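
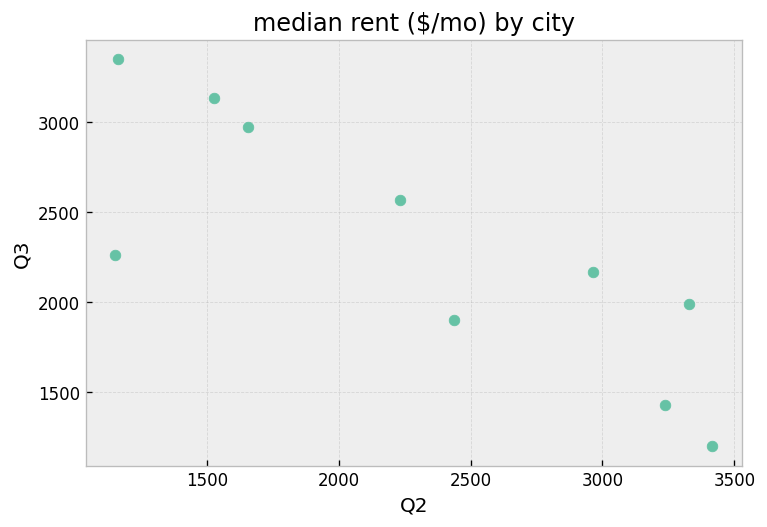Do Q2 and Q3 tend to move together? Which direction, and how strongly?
Points are negatively correlated; strong (|r| ≈ 0.8).

negative, strong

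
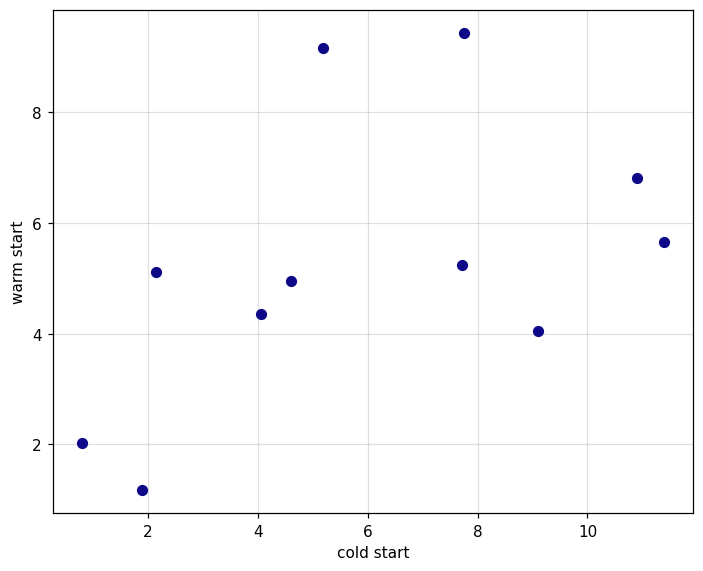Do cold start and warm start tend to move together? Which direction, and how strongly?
positive, moderate

Points are positively correlated; moderate (|r| ≈ 0.5).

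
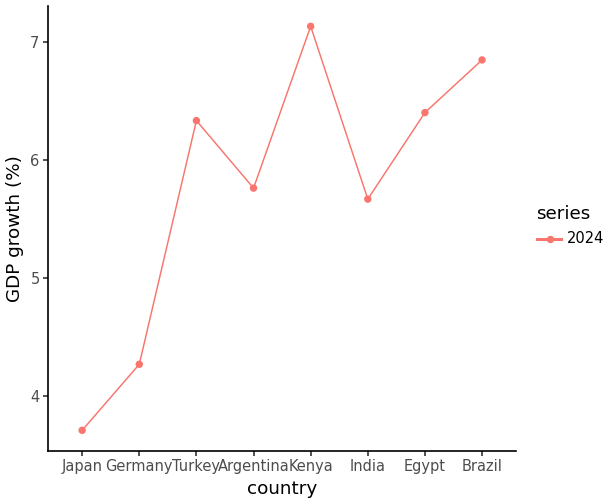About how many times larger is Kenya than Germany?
≈ 1.56×

Kenya ≈ 7.0, Germany ≈ 4.5; 7.0/4.5 ≈ 1.56.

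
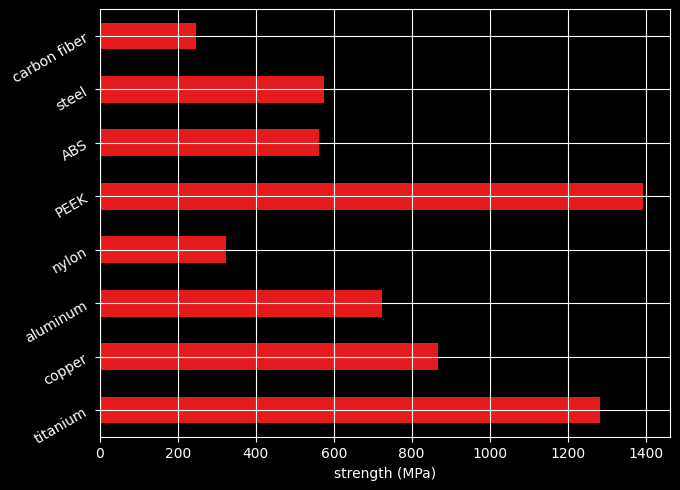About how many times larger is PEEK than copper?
PEEK ≈ 1400, copper ≈ 800; 1400/800 ≈ 1.75.

≈ 1.75×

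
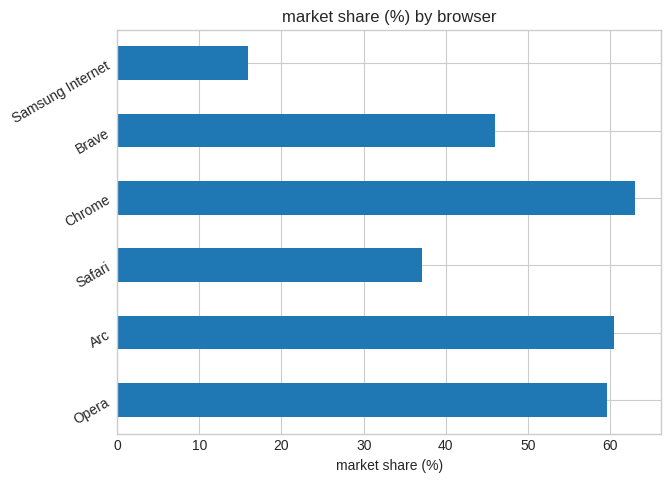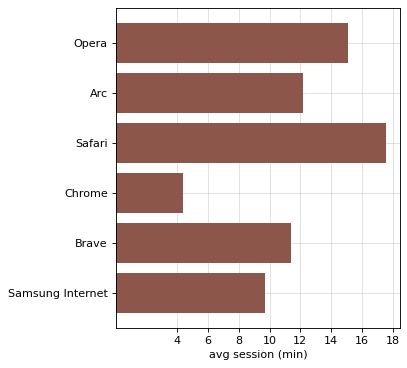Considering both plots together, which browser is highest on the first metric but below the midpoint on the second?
Chrome

Chart 2 median avg session (min) ≈ 12; below-median browsers: Chrome, Brave, Samsung Internet. Among those, Chrome has the highest market share (%) (≈ 60).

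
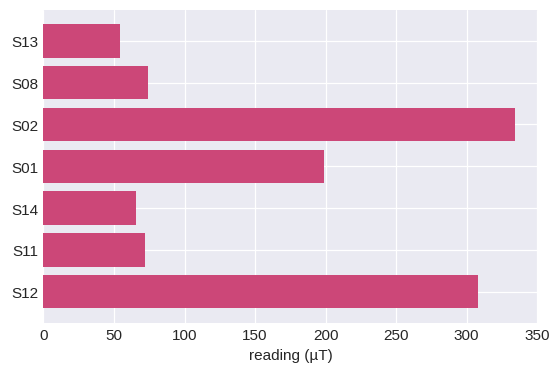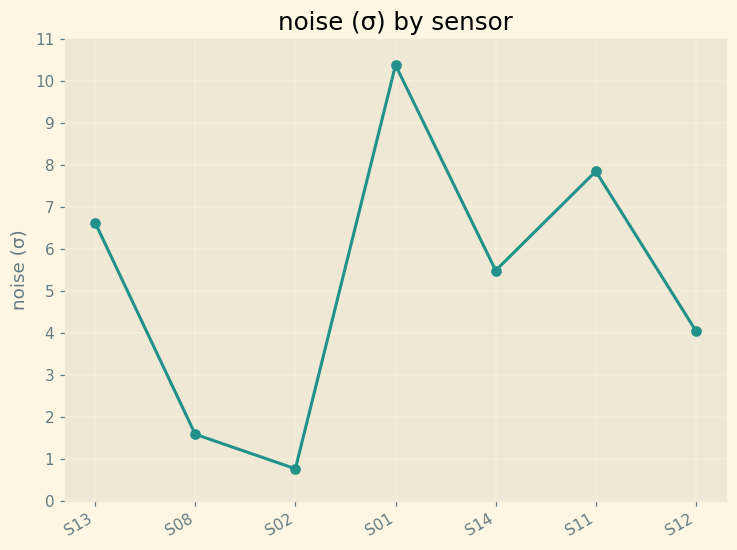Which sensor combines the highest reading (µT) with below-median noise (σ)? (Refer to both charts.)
Chart 2 median noise (σ) ≈ 5; below-median sensors: S08, S02, S12. Among those, S02 has the highest reading (µT) (≈ 350).

S02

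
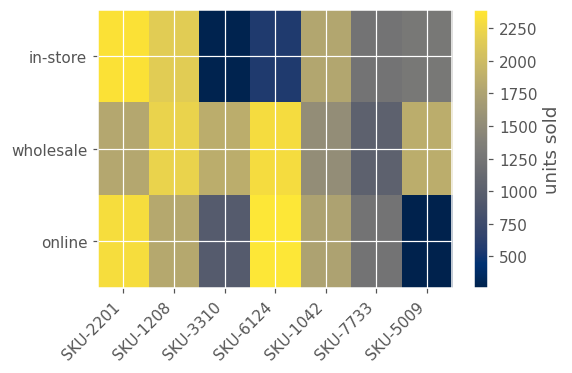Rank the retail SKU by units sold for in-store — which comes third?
SKU-1042

Top 4 for in-store: SKU-2201 ≈ 2400, SKU-1208 ≈ 2200, SKU-1042 ≈ 1800, SKU-5009 ≈ 1200.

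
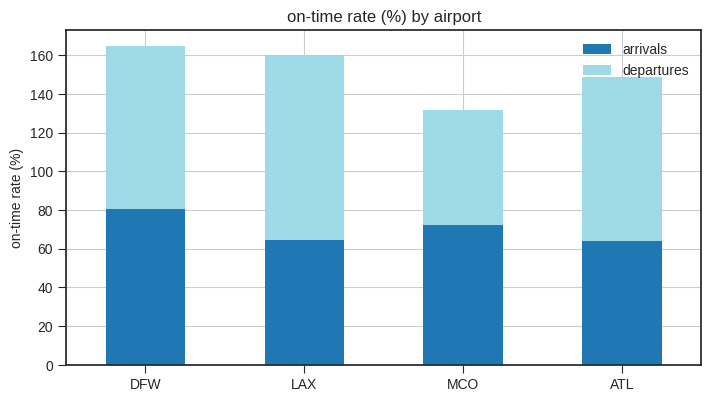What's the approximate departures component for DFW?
departures top ≈ 160, bottom ≈ 80; segment ≈ 80.

≈ 80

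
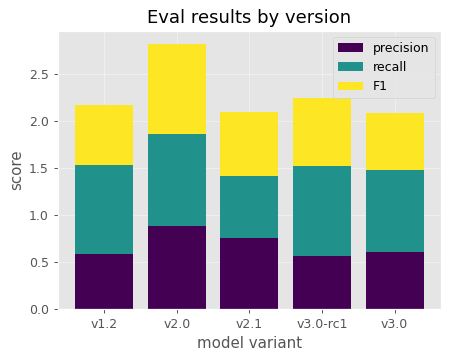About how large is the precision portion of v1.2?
precision top ≈ 0.5, bottom ≈ 0.0; segment ≈ 0.5.

≈ 0.5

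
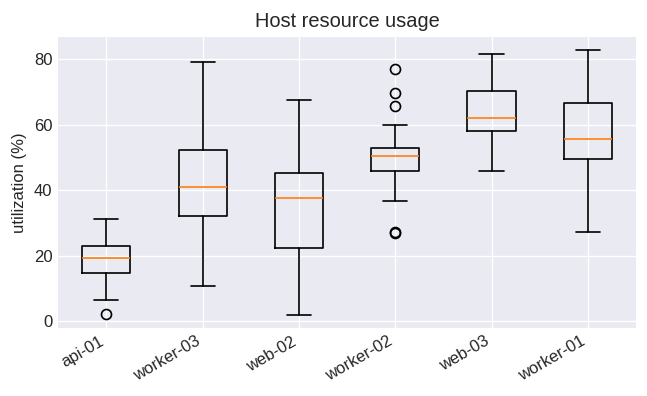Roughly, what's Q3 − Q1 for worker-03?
≈ 20

Q3 ≈ 50, Q1 ≈ 30; IQR ≈ 20.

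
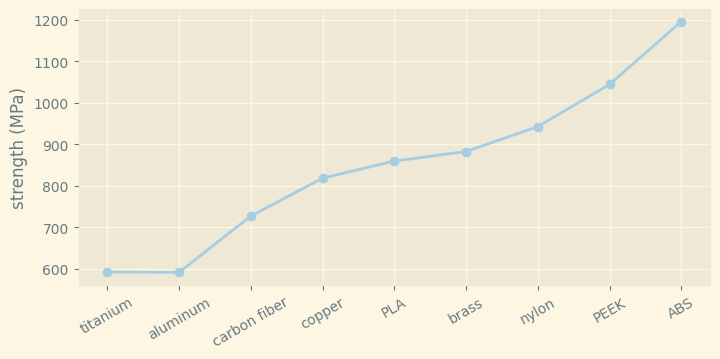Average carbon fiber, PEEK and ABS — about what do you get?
≈ 967

(700 + 1000 + 1200) / 3 ≈ 967.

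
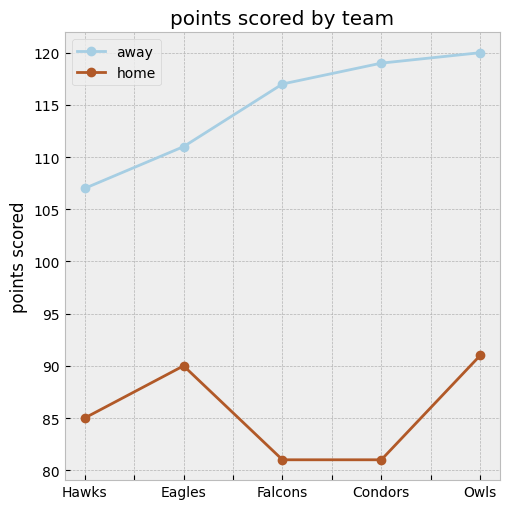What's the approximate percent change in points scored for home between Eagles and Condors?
Eagles ≈ 90, Condors ≈ 80; (80 − 90) / 90 ≈ -11.1%.

≈ -11.1%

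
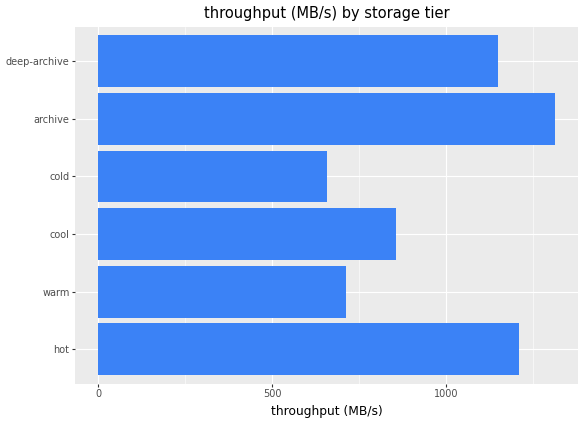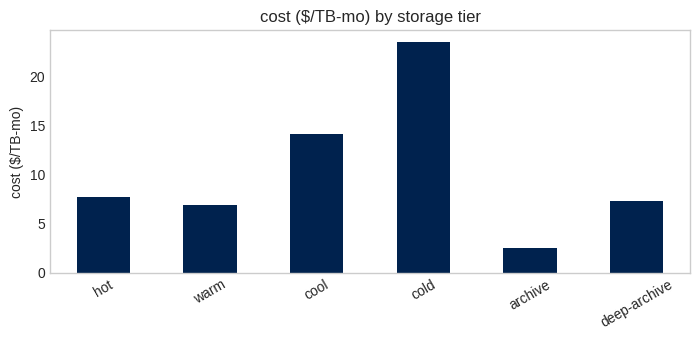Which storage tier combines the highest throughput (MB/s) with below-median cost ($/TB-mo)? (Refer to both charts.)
Chart 2 median cost ($/TB-mo) ≈ 10; below-median storage tiers: warm, archive, deep-archive. Among those, archive has the highest throughput (MB/s) (≈ 1400).

archive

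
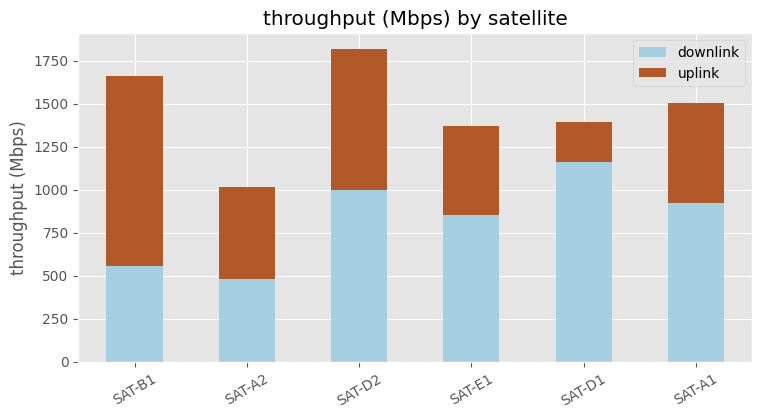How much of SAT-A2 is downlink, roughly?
≈ 400

downlink top ≈ 400, bottom ≈ 0; segment ≈ 400.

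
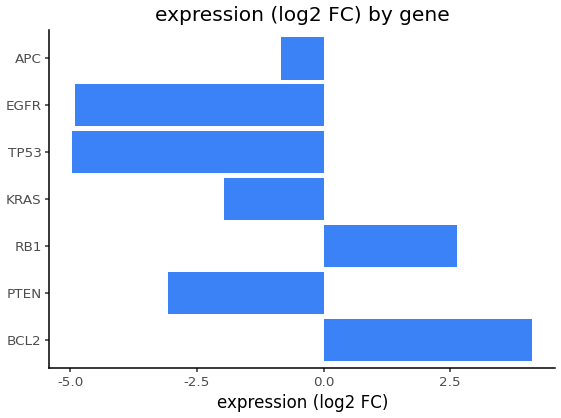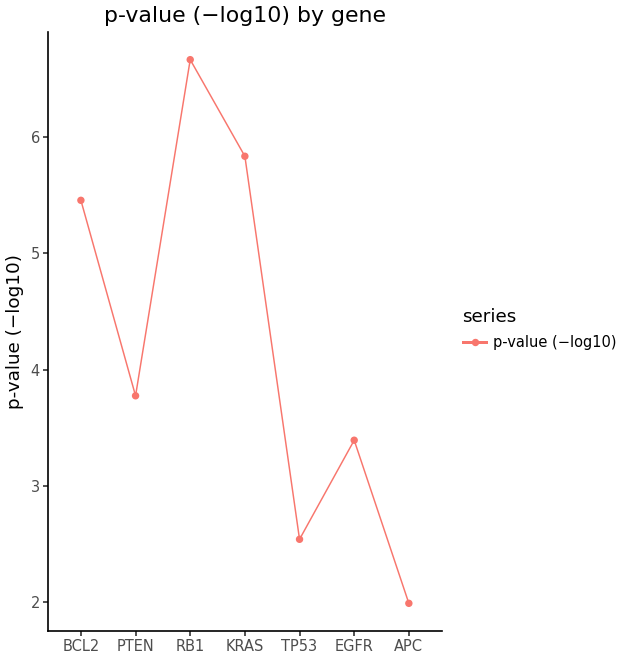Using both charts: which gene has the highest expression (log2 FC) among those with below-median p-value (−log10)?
APC

Chart 2 median p-value (−log10) ≈ 4; below-median genes: TP53, EGFR, APC. Among those, APC has the highest expression (log2 FC) (≈ -1).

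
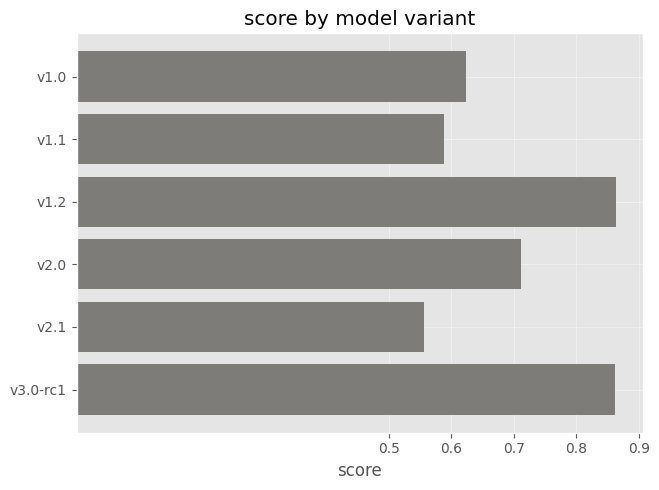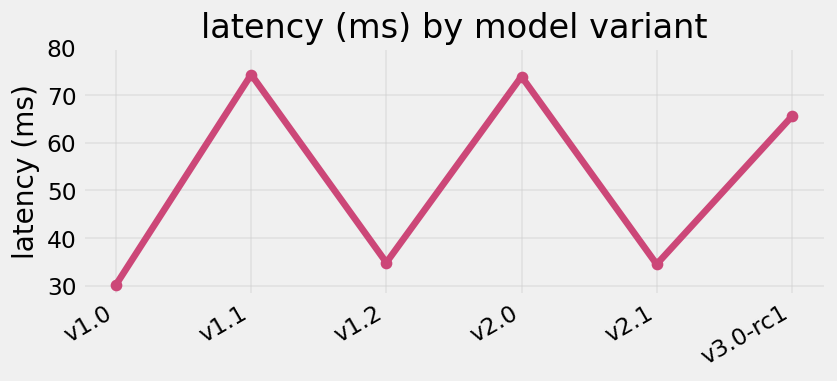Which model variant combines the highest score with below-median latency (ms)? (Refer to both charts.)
Chart 2 median latency (ms) ≈ 50; below-median model variants: v1.0, v1.2, v2.1. Among those, v1.2 has the highest score (≈ 0.9).

v1.2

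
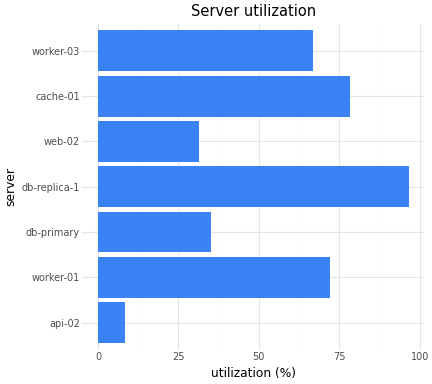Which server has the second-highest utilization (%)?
Top 3: db-replica-1 ≈ 100, cache-01 ≈ 80, worker-01 ≈ 70.

cache-01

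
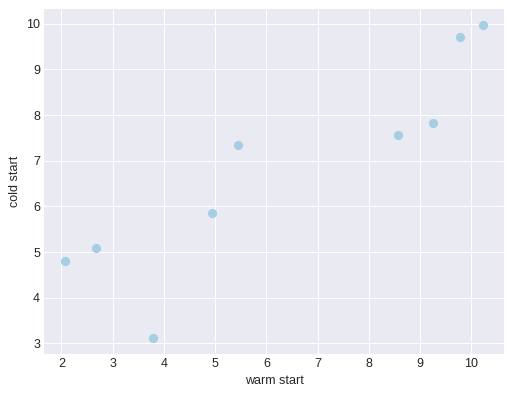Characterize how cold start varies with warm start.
Points are positively correlated; strong (|r| ≈ 0.9).

positive, strong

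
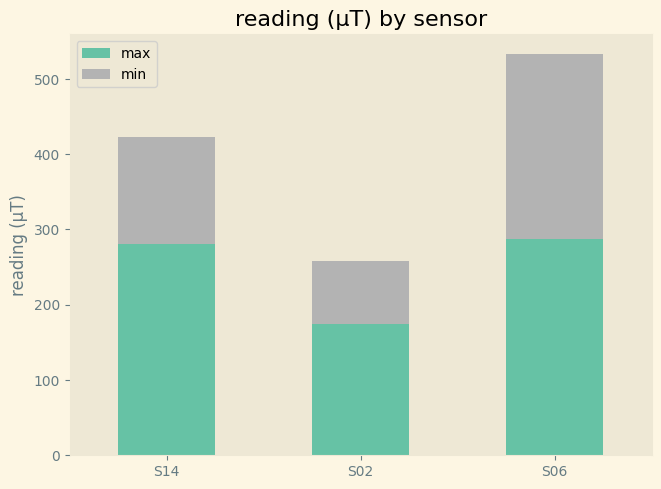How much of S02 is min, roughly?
≈ 100

min top ≈ 250, bottom ≈ 150; segment ≈ 100.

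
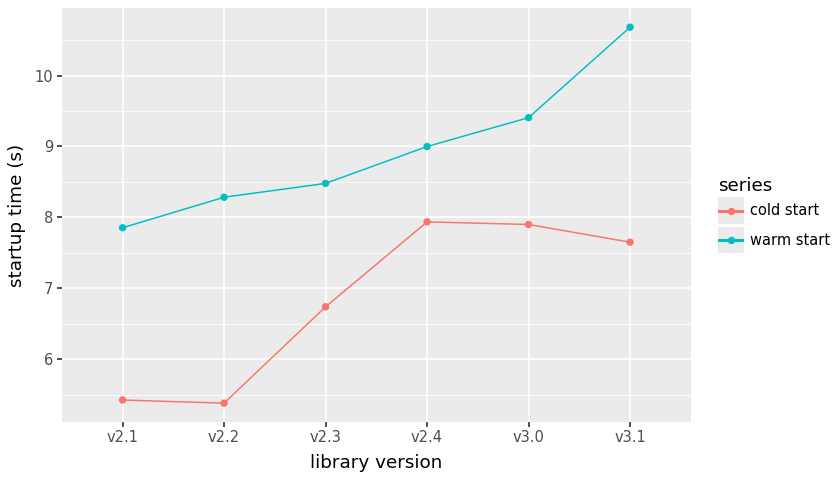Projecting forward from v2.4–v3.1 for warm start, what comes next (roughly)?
≈ 11.25

Last three: 9.0, 9.5, 10.5 → slope ≈ 0.75/step → next ≈ 11.25.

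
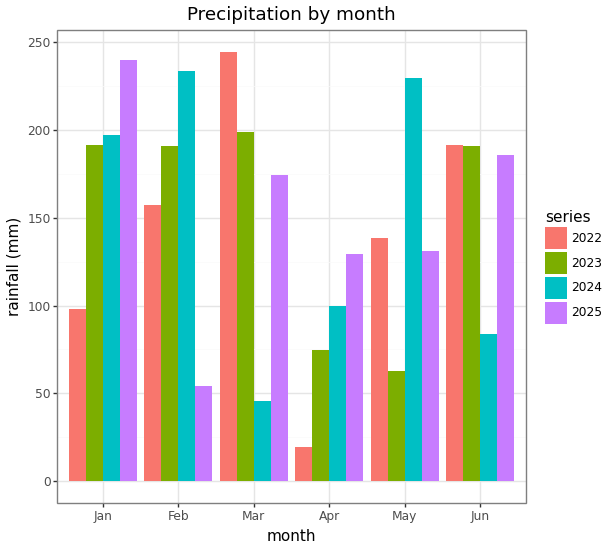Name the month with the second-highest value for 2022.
Top 3 for 2022: Mar ≈ 250, Jun ≈ 200, Feb ≈ 150.

Jun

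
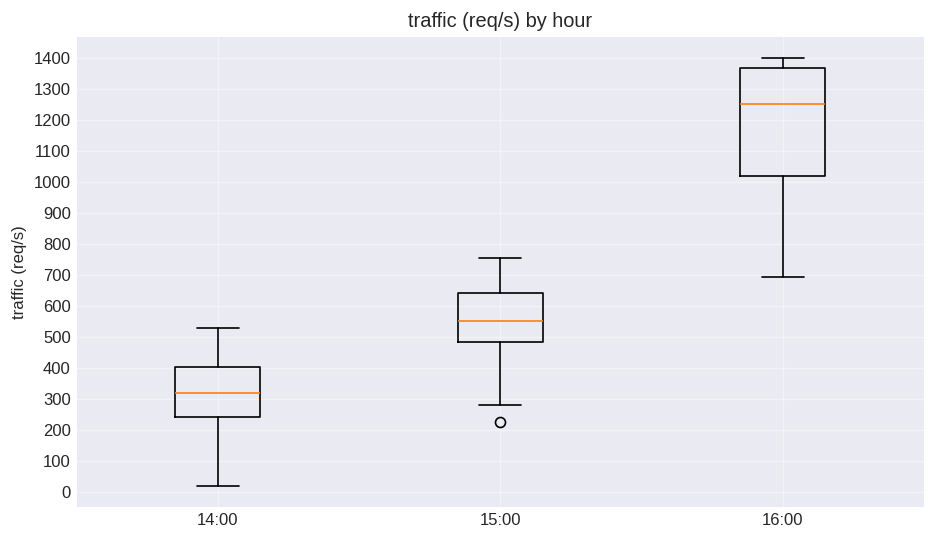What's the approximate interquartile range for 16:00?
Q3 ≈ 1400, Q1 ≈ 1000; IQR ≈ 400.

≈ 400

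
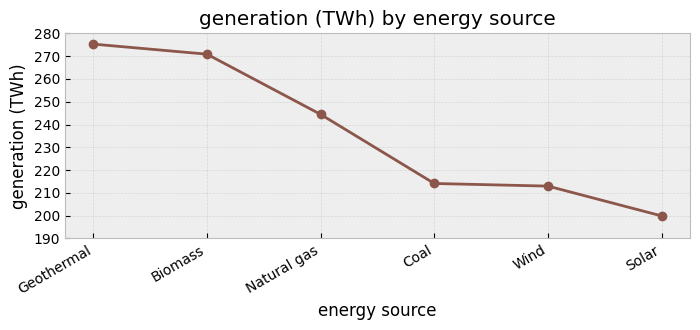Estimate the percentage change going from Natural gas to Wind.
≈ -12.5%

Natural gas ≈ 240, Wind ≈ 210; (210 − 240) / 240 ≈ -12.5%.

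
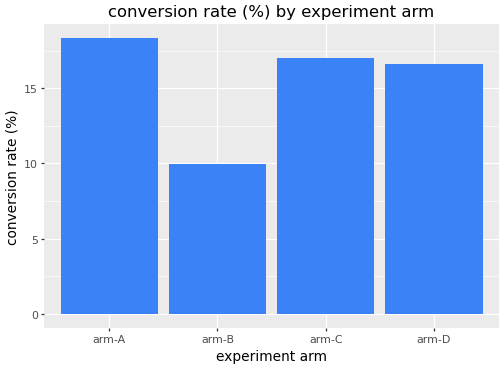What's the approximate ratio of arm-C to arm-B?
≈ 1.8×

arm-C ≈ 18, arm-B ≈ 10; 18/10 ≈ 1.8.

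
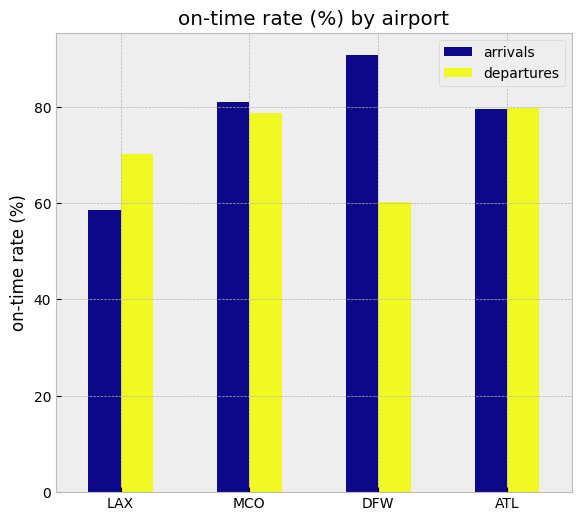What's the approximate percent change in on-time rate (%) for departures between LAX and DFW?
LAX ≈ 70, DFW ≈ 60; (60 − 70) / 70 ≈ -14.3%.

≈ -14.3%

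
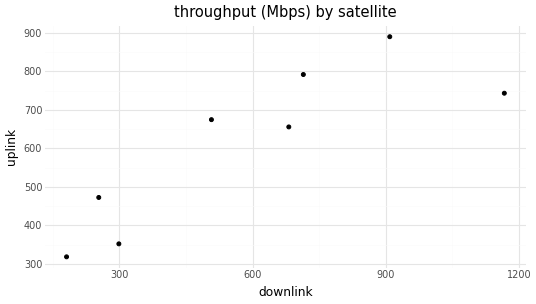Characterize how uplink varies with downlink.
Points are positively correlated; strong (|r| ≈ 0.8).

positive, strong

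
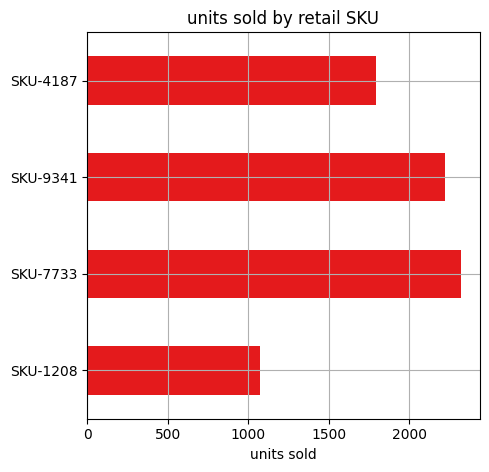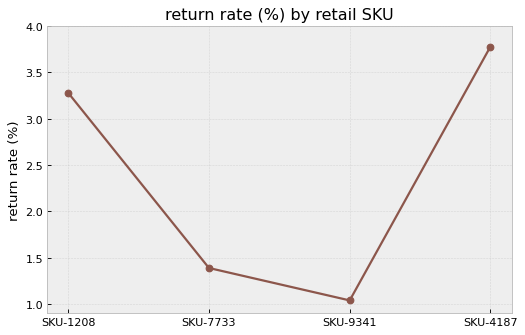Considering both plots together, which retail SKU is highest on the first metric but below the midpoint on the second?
SKU-7733

Chart 2 median return rate (%) ≈ 2.5; below-median retail SKUs: SKU-7733, SKU-9341. Among those, SKU-7733 has the highest units sold (≈ 2500).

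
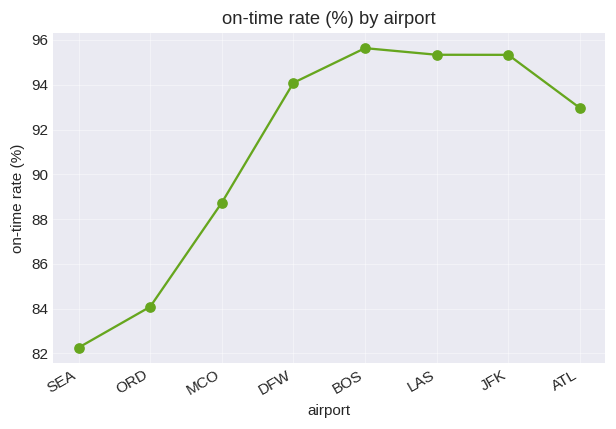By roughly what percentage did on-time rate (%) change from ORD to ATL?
≈ +9.5%

ORD ≈ 84, ATL ≈ 92; (92 − 84) / 84 ≈ +9.5%.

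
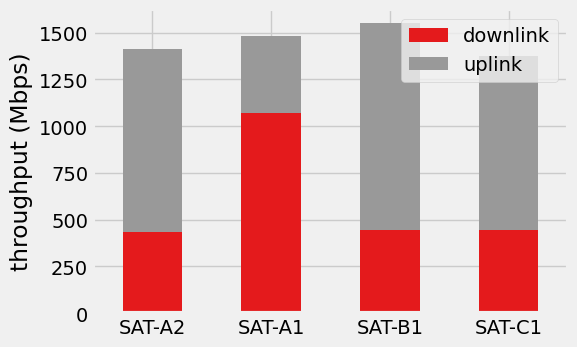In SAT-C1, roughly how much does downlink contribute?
downlink top ≈ 400, bottom ≈ 0; segment ≈ 400.

≈ 400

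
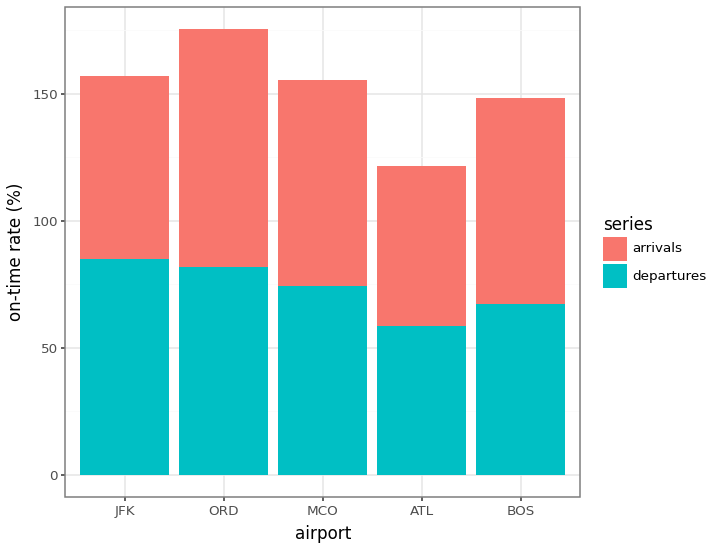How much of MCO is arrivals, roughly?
arrivals top ≈ 160, bottom ≈ 80; segment ≈ 80.

≈ 80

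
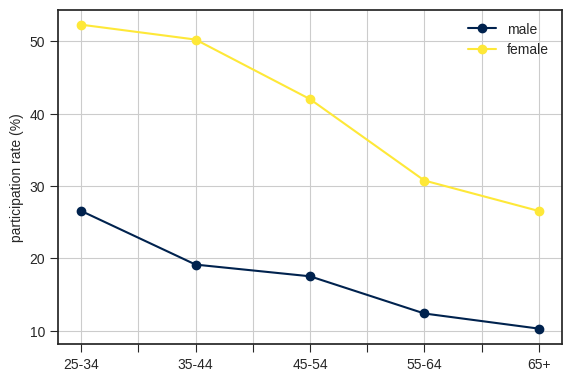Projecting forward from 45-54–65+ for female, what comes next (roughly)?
Last three: 40, 30, 25 → slope ≈ -7.5/step → next ≈ 17.5.

≈ 17.5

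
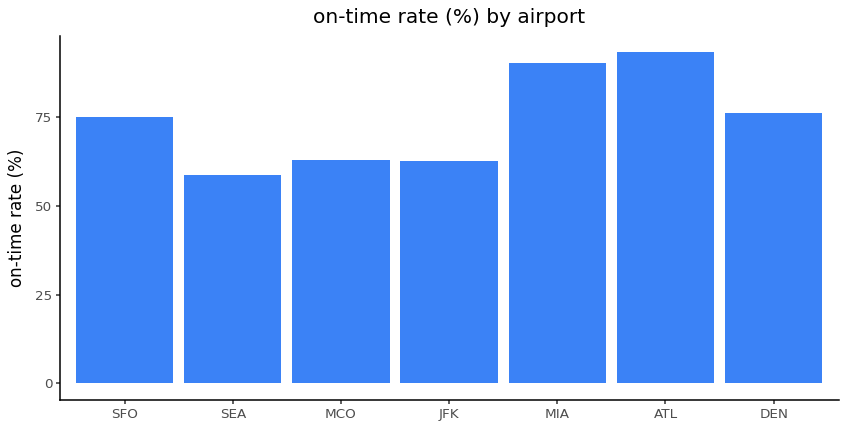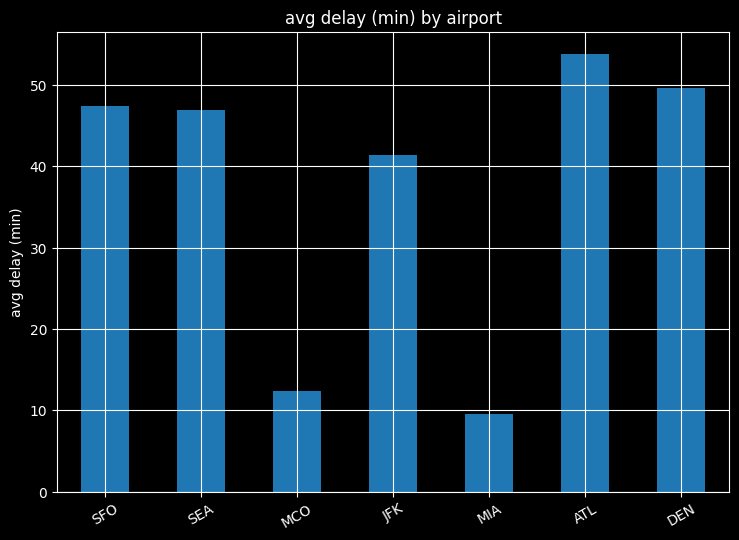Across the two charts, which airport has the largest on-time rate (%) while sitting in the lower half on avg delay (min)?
MIA

Chart 2 median avg delay (min) ≈ 45; below-median airports: MCO, JFK, MIA. Among those, MIA has the highest on-time rate (%) (≈ 90).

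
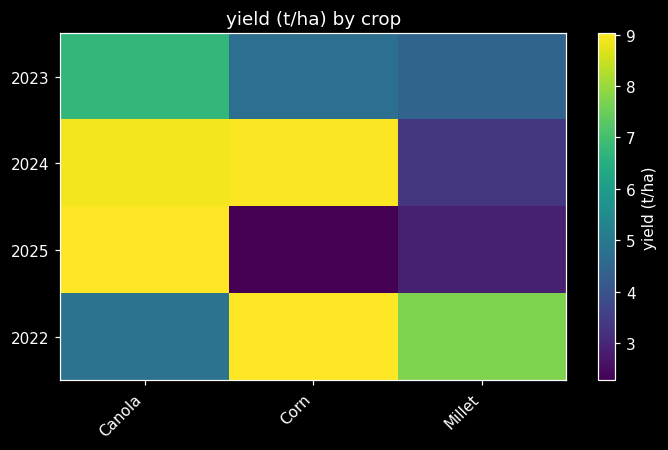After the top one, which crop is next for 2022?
Millet

Top 3 for 2022: Corn ≈ 9, Millet ≈ 8, Canola ≈ 5.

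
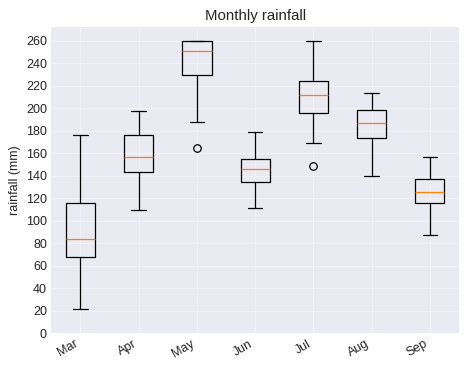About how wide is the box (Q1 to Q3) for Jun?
≈ 20

Q3 ≈ 160, Q1 ≈ 140; IQR ≈ 20.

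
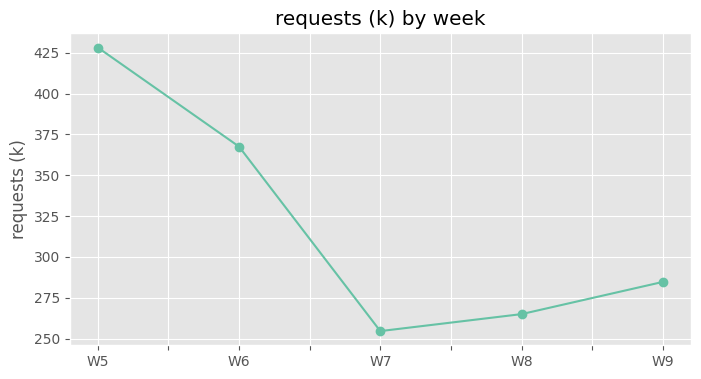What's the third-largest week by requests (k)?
W9

Top 4: W5 ≈ 420, W6 ≈ 360, W9 ≈ 280, W8 ≈ 260.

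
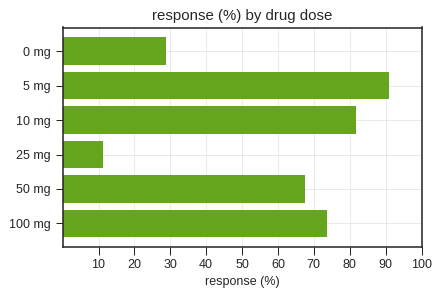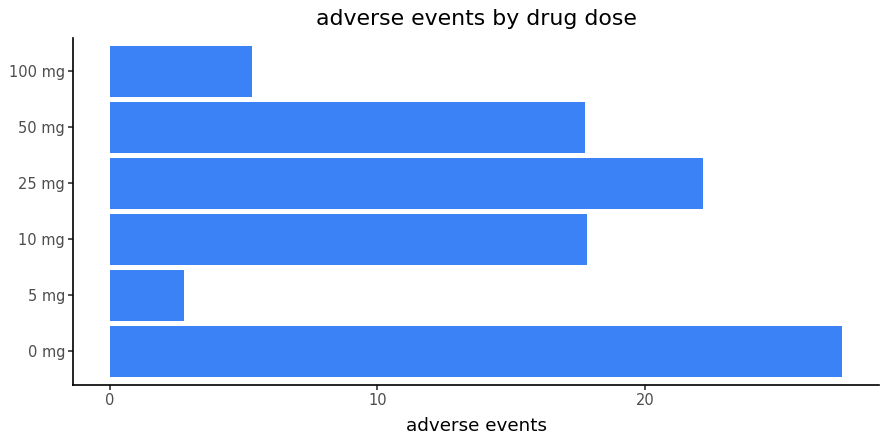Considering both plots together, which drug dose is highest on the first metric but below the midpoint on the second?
5 mg

Chart 2 median adverse events ≈ 20; below-median drug doses: 5 mg, 50 mg, 100 mg. Among those, 5 mg has the highest response (%) (≈ 90).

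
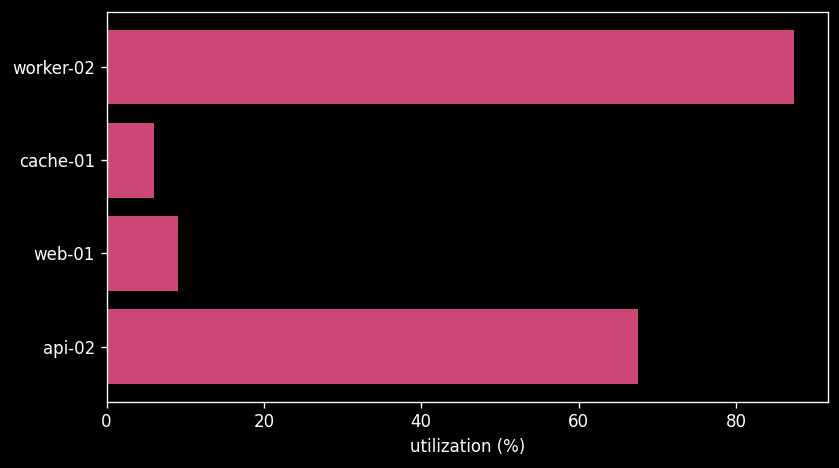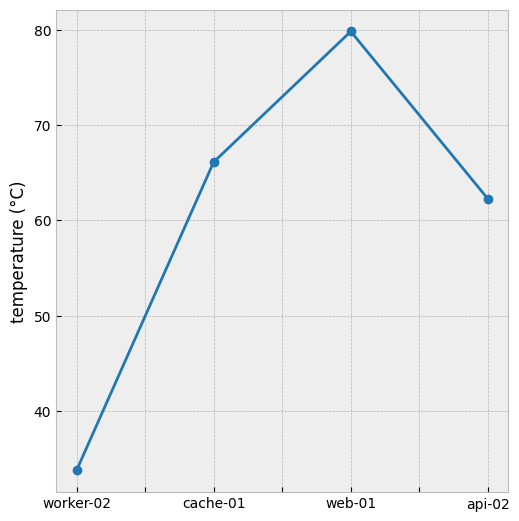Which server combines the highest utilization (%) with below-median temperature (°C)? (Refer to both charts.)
worker-02

Chart 2 median temperature (°C) ≈ 60; below-median servers: worker-02, api-02. Among those, worker-02 has the highest utilization (%) (≈ 90).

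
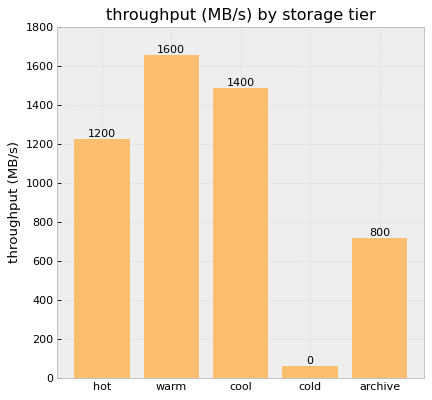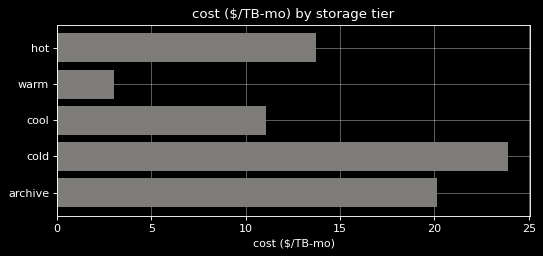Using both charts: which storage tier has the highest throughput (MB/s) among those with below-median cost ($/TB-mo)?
warm

Chart 2 median cost ($/TB-mo) ≈ 15; below-median storage tiers: warm, cool. Among those, warm has the highest throughput (MB/s) (≈ 1600).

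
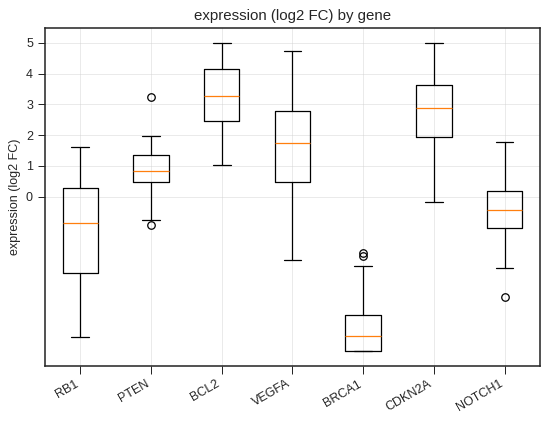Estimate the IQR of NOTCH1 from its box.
≈ 1

Q3 ≈ 0, Q1 ≈ -1; IQR ≈ 1.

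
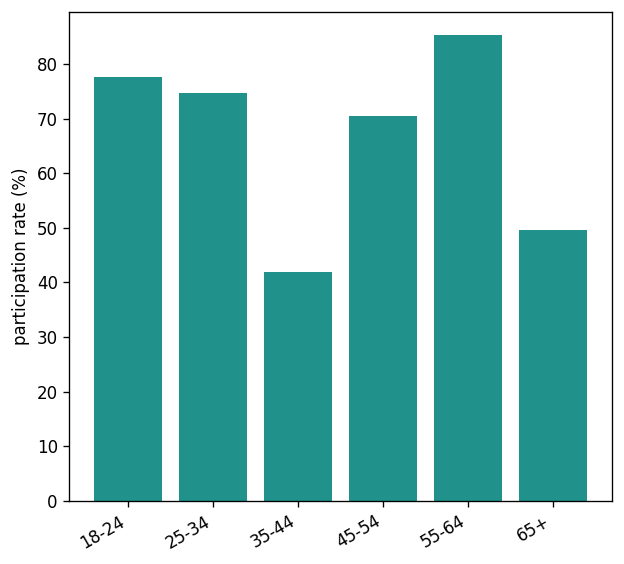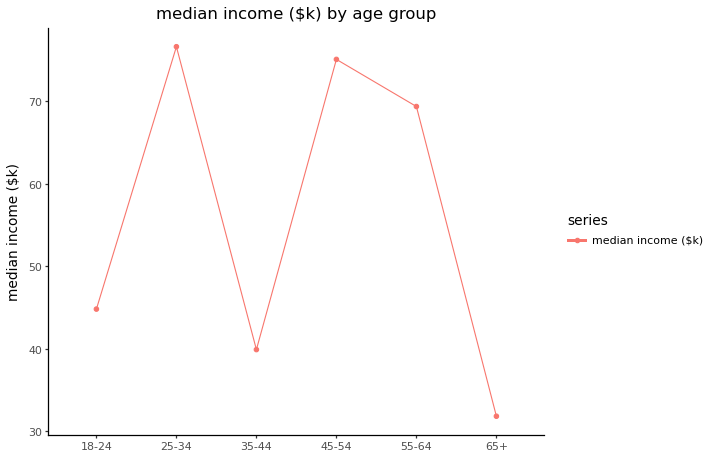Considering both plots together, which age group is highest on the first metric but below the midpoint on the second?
18-24

Chart 2 median median income ($k) ≈ 60; below-median age groups: 18-24, 35-44, 65+. Among those, 18-24 has the highest participation rate (%) (≈ 80).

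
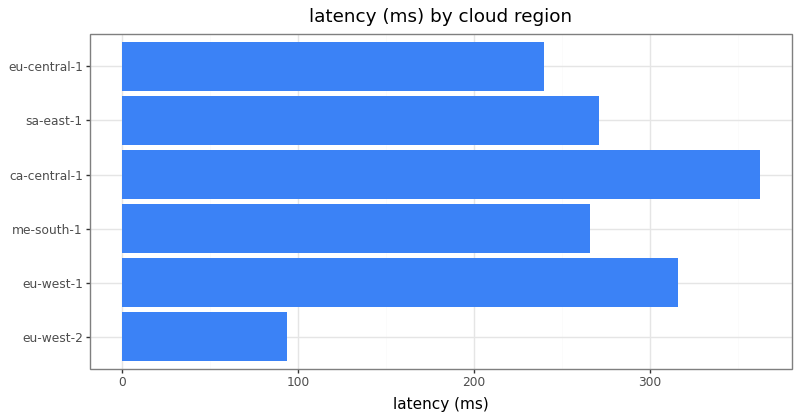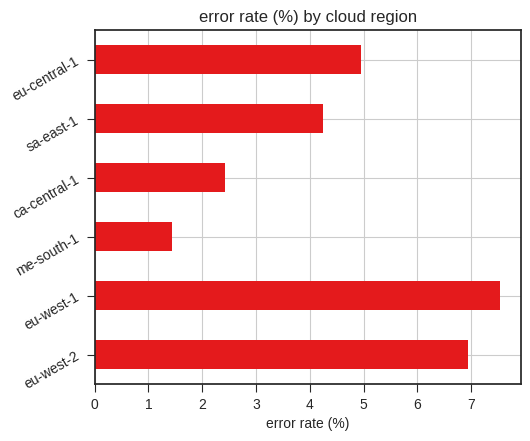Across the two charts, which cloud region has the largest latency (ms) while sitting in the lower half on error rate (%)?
Chart 2 median error rate (%) ≈ 5; below-median cloud regions: me-south-1, ca-central-1, sa-east-1. Among those, ca-central-1 has the highest latency (ms) (≈ 350).

ca-central-1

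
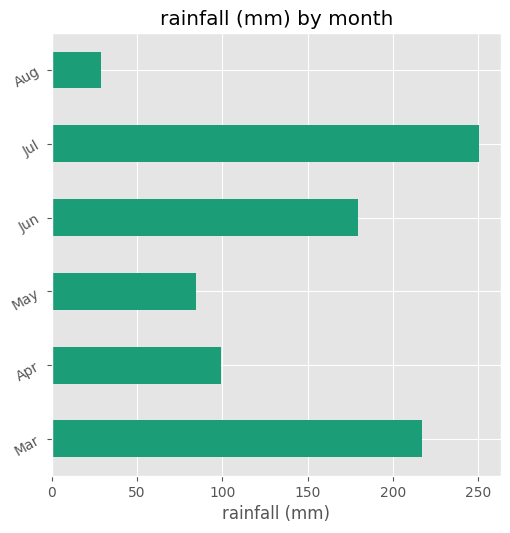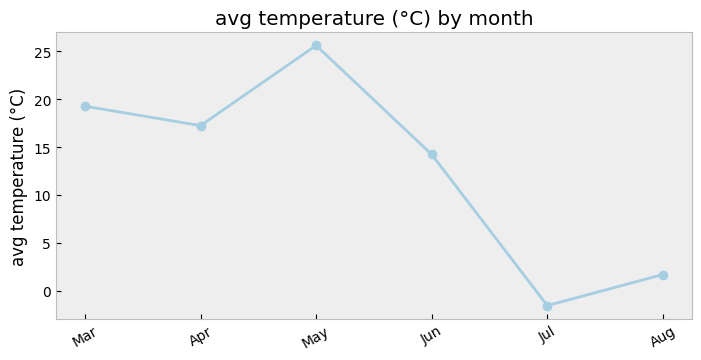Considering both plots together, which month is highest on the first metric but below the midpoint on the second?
Chart 2 median avg temperature (°C) ≈ 15; below-median months: Jun, Jul, Aug. Among those, Jul has the highest rainfall (mm) (≈ 250).

Jul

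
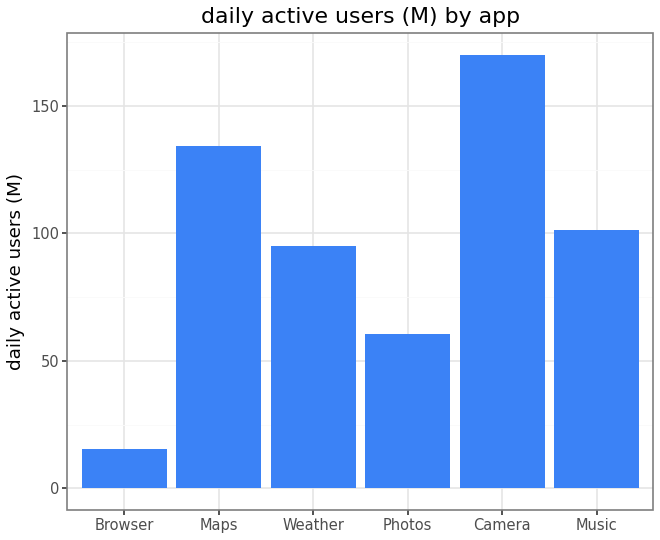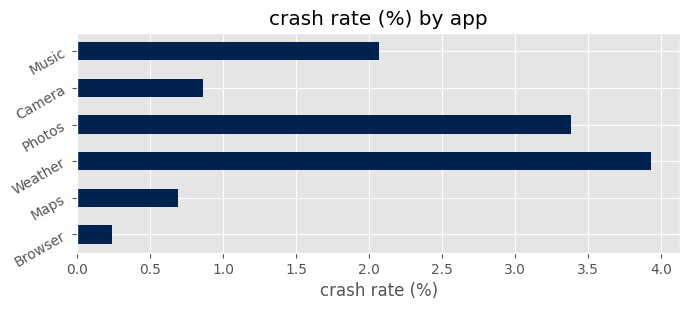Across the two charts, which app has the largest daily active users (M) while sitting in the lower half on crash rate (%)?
Chart 2 median crash rate (%) ≈ 1.5; below-median apps: Browser, Maps, Camera. Among those, Camera has the highest daily active users (M) (≈ 180).

Camera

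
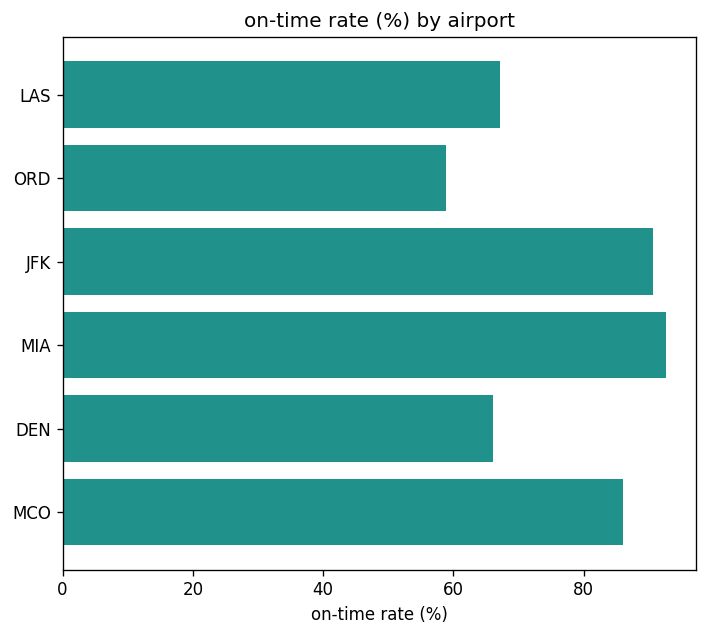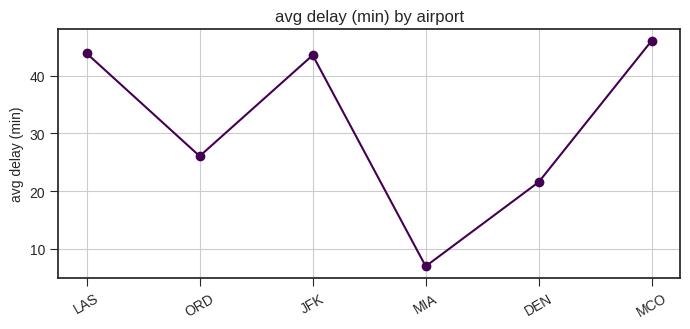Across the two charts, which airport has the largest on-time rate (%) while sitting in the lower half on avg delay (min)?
Chart 2 median avg delay (min) ≈ 35; below-median airports: ORD, MIA, DEN. Among those, MIA has the highest on-time rate (%) (≈ 90).

MIA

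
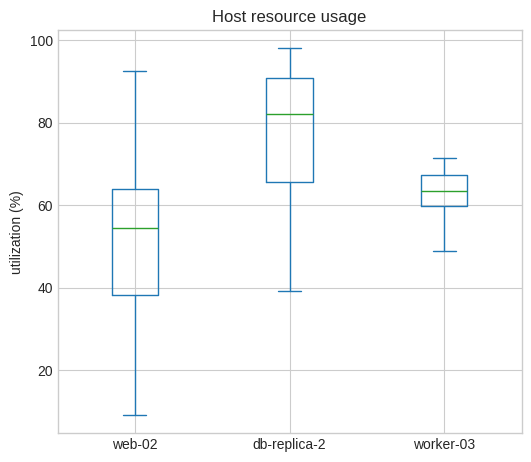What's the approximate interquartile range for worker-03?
Q3 ≈ 68, Q1 ≈ 60; IQR ≈ 8.

≈ 8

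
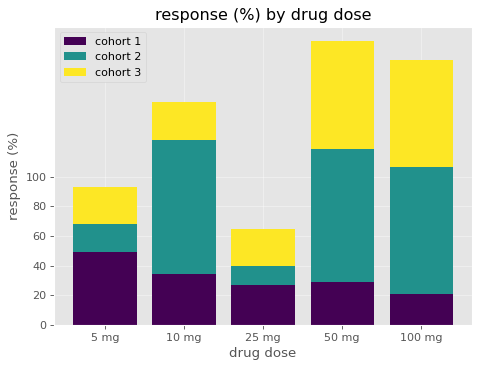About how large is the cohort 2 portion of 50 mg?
≈ 100

cohort 2 top ≈ 120, bottom ≈ 20; segment ≈ 100.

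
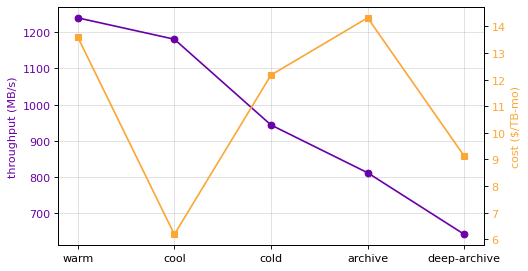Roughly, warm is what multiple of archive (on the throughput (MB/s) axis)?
≈ 1.56×

warm ≈ 1250, archive ≈ 800; 1250/800 ≈ 1.56.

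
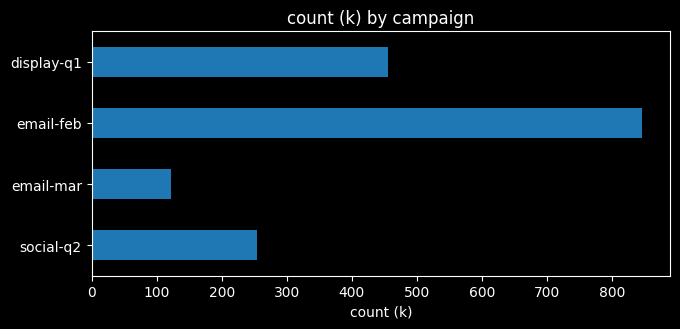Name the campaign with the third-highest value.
Top 4: email-feb ≈ 800, display-q1 ≈ 500, social-q2 ≈ 300, email-mar ≈ 100.

social-q2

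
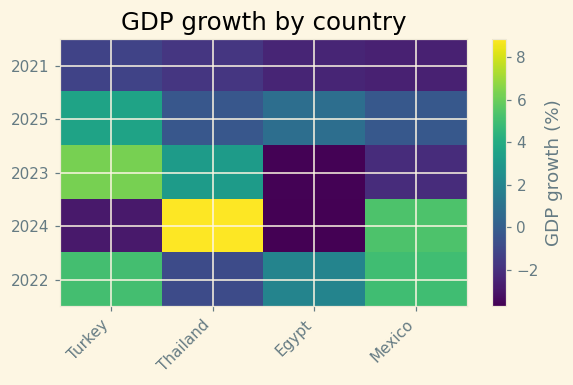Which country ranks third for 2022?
Egypt

Top 4 for 2022: Turkey ≈ 6, Mexico ≈ 4, Egypt ≈ 2, Thailand ≈ 0.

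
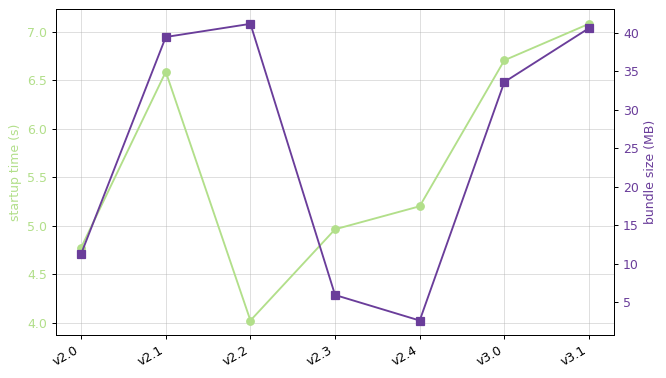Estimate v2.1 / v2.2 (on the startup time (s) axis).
≈ 1.62×

v2.1 ≈ 6.5, v2.2 ≈ 4.0; 6.5/4.0 ≈ 1.62.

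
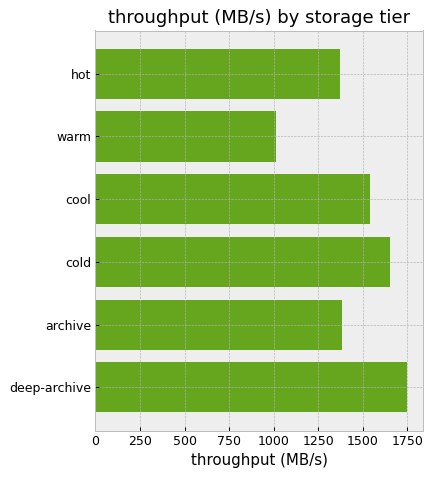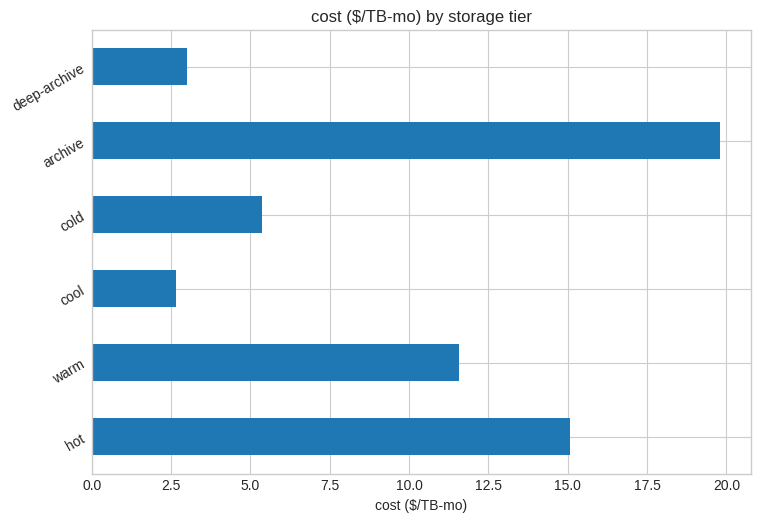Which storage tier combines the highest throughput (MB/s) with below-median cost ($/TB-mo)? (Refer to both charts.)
Chart 2 median cost ($/TB-mo) ≈ 8; below-median storage tiers: cool, cold, deep-archive. Among those, deep-archive has the highest throughput (MB/s) (≈ 1800).

deep-archive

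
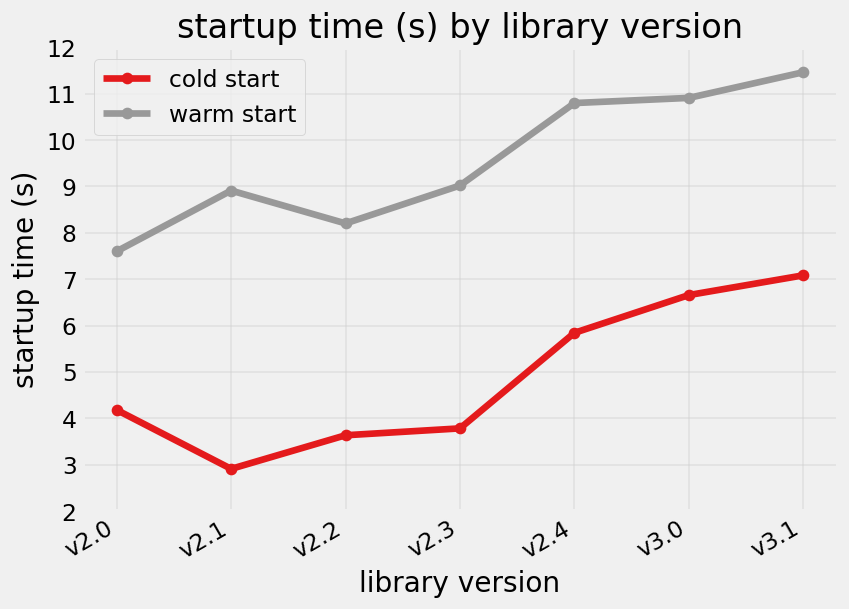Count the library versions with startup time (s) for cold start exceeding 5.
Above 5: v2.4, v3.0, v3.1.

3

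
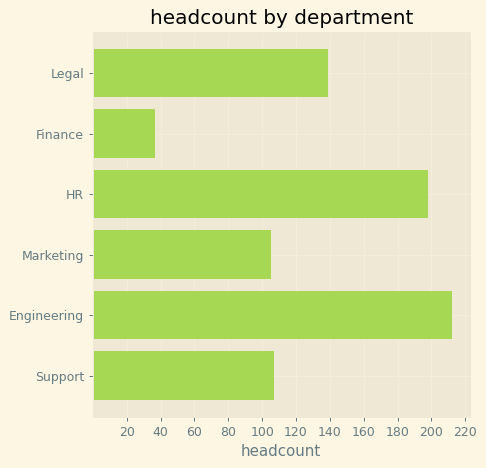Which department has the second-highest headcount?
HR

Top 3: Engineering ≈ 220, HR ≈ 200, Legal ≈ 140.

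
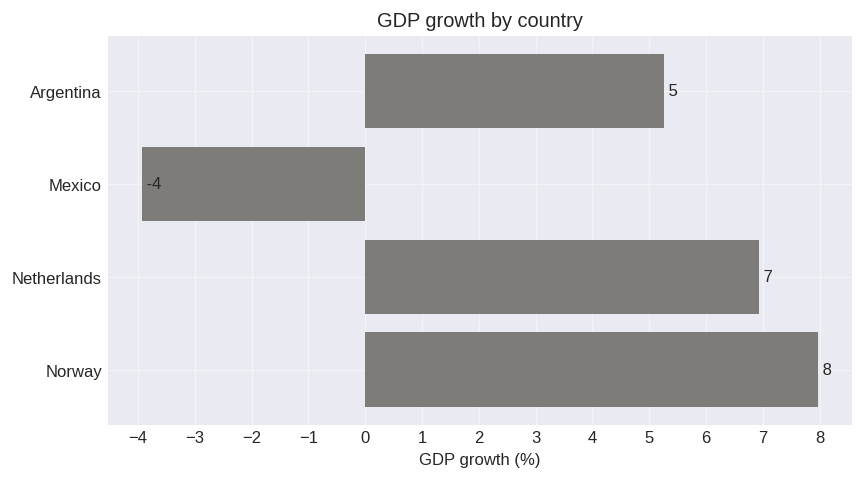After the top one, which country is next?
Top 3: Norway ≈ 8, Netherlands ≈ 7, Argentina ≈ 5.

Netherlands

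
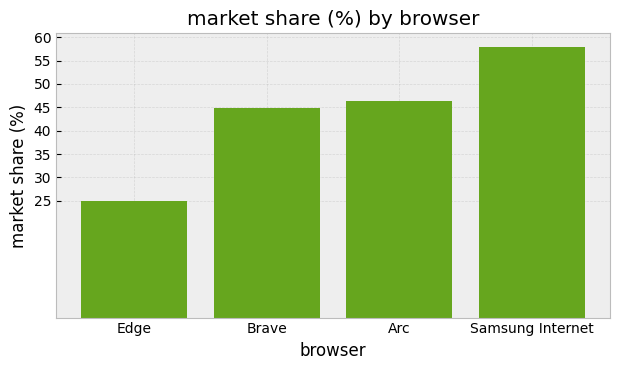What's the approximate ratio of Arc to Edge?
≈ 1.8×

Arc ≈ 45, Edge ≈ 25; 45/25 ≈ 1.8.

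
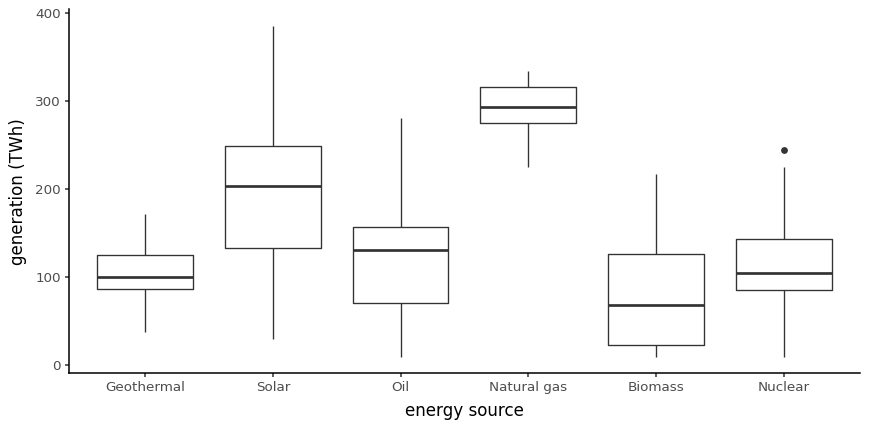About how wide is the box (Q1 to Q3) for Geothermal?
Q3 ≈ 120, Q1 ≈ 80; IQR ≈ 40.

≈ 40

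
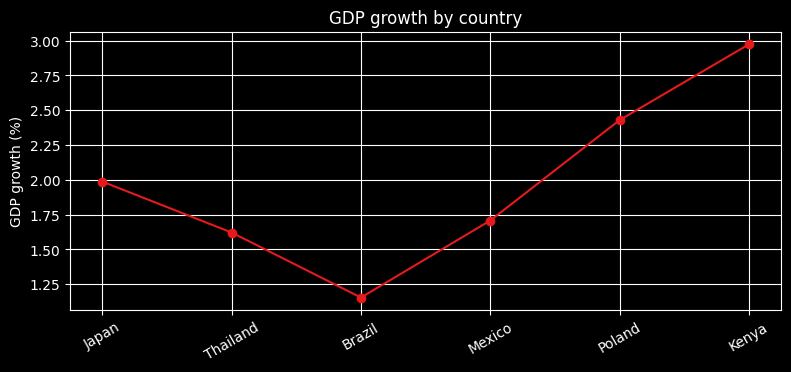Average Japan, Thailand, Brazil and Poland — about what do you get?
(2.0 + 1.6 + 1.2 + 2.4) / 4 ≈ 1.8.

≈ 1.8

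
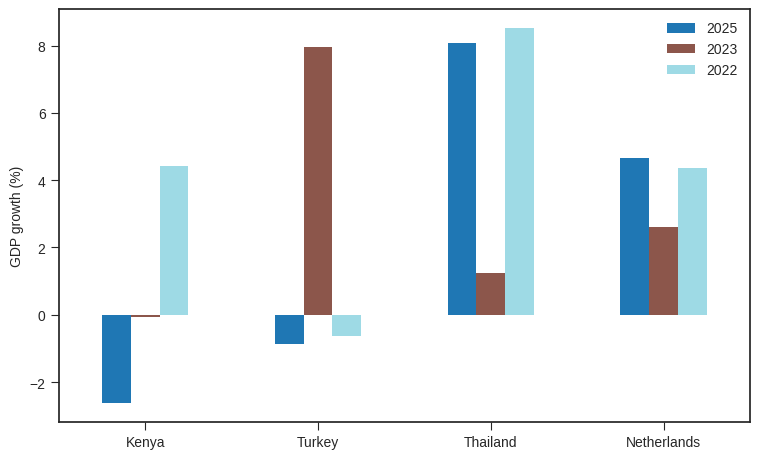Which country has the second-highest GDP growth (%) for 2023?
Netherlands

Top 3 for 2023: Turkey ≈ 8, Netherlands ≈ 3, Thailand ≈ 1.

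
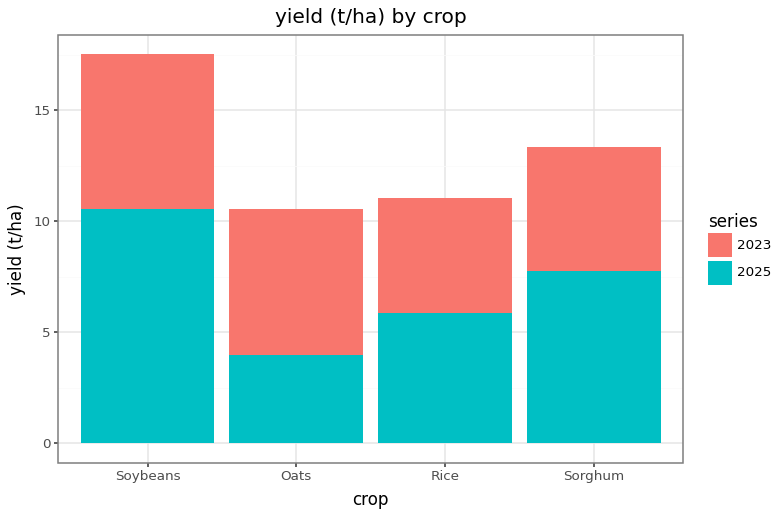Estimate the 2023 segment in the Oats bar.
≈ 6

2023 top ≈ 10, bottom ≈ 4; segment ≈ 6.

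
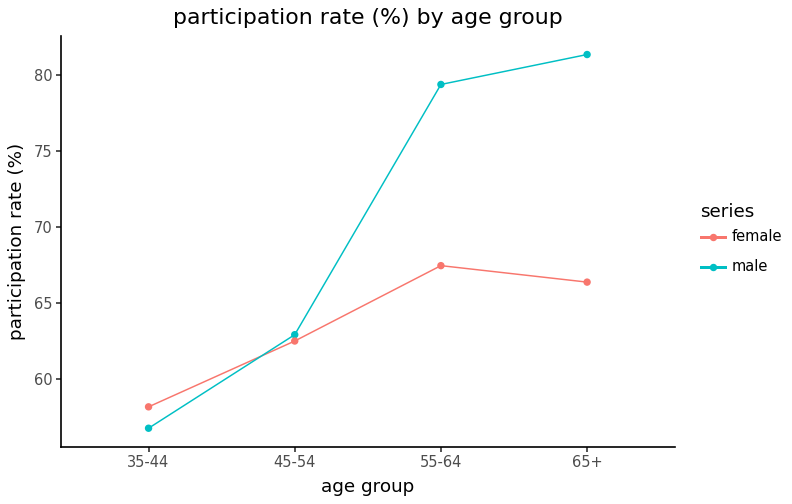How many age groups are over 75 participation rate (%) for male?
2

Above 75: 55-64, 65+.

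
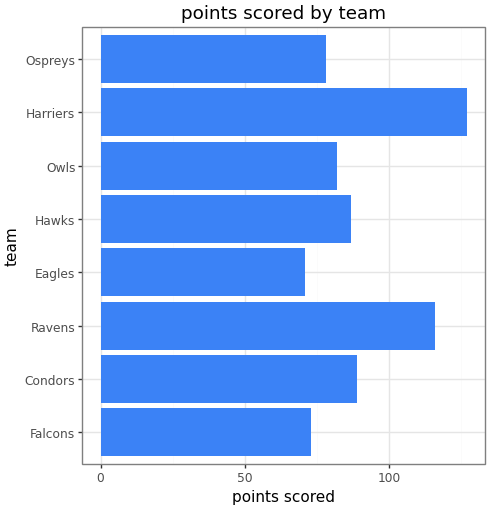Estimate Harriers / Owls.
≈ 1.5×

Harriers ≈ 120, Owls ≈ 80; 120/80 ≈ 1.5.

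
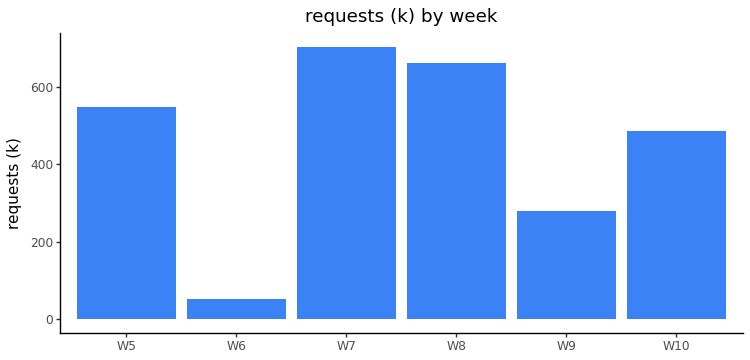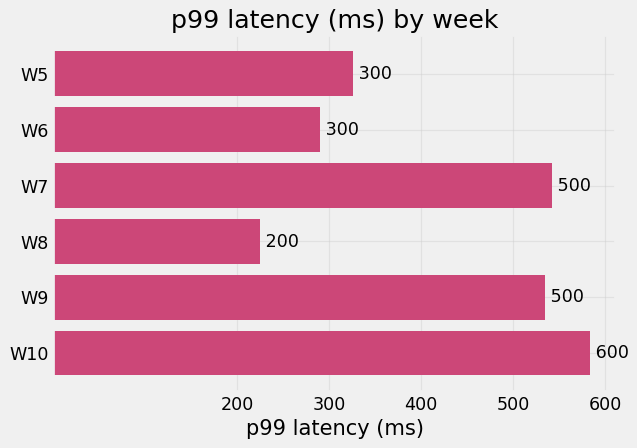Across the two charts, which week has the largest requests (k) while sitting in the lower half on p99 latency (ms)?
Chart 2 median p99 latency (ms) ≈ 400; below-median weeks: W5, W6, W8. Among those, W8 has the highest requests (k) (≈ 700).

W8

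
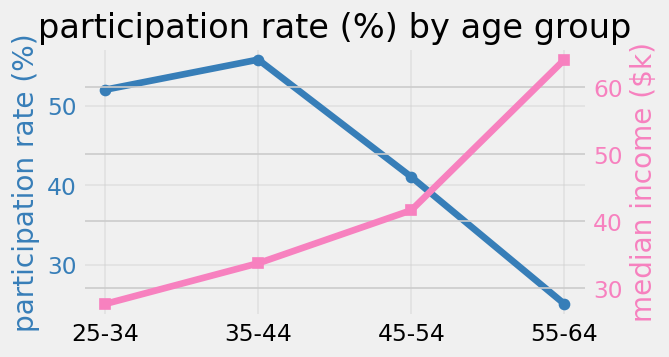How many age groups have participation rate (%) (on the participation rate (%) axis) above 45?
Above 45: 25-34, 35-44.

2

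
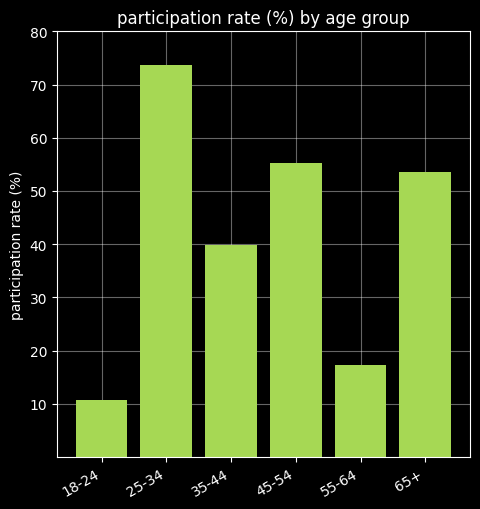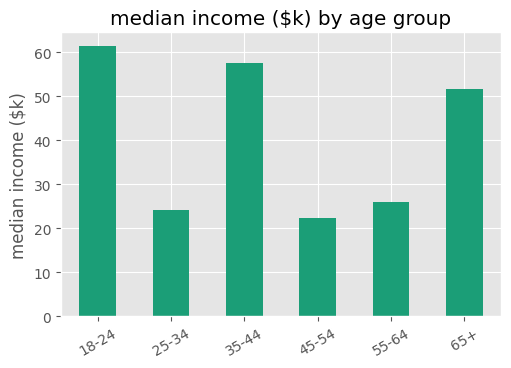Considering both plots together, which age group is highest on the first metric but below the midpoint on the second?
Chart 2 median median income ($k) ≈ 40; below-median age groups: 25-34, 45-54, 55-64. Among those, 25-34 has the highest participation rate (%) (≈ 70).

25-34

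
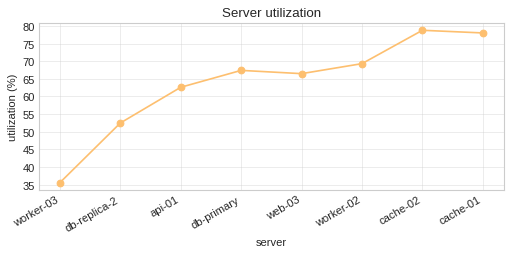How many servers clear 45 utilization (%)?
Above 45: db-replica-2, api-01, db-primary, web-03, worker-02, cache-02, cache-01.

7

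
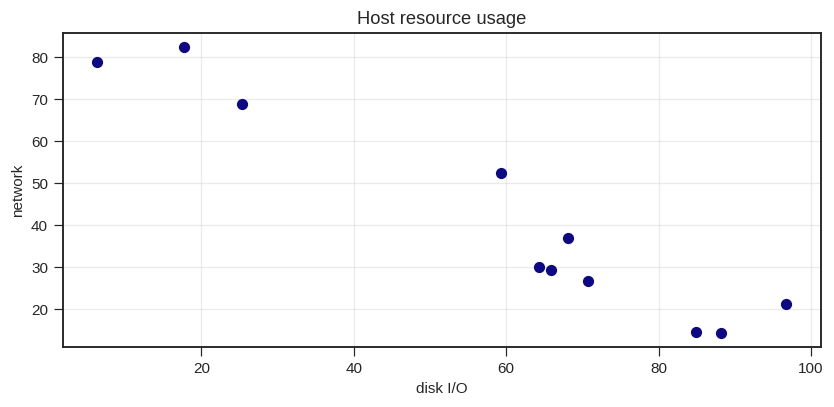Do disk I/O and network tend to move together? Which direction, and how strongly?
negative, strong

Points are negatively correlated; strong (|r| ≈ 1.0).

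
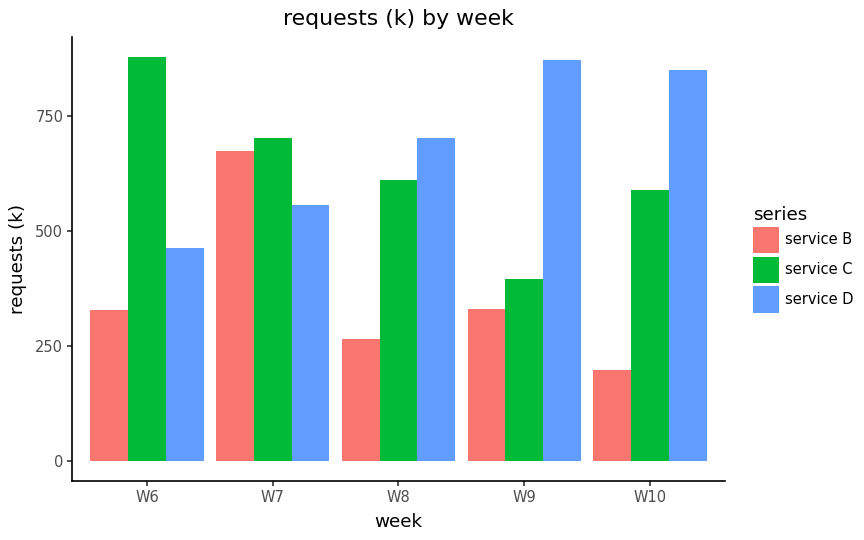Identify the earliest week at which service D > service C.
W7: service D ≈ 600 vs service C ≈ 700 (not yet); W8: service D ≈ 700 vs service C ≈ 600 (first crossover).

W8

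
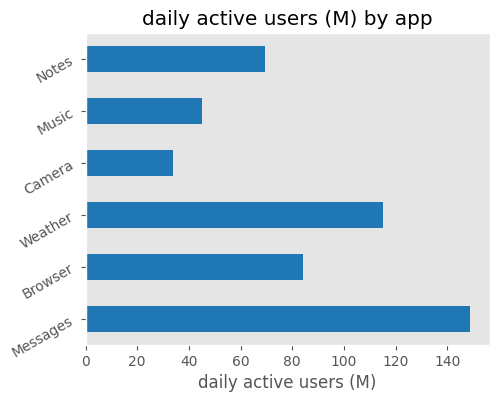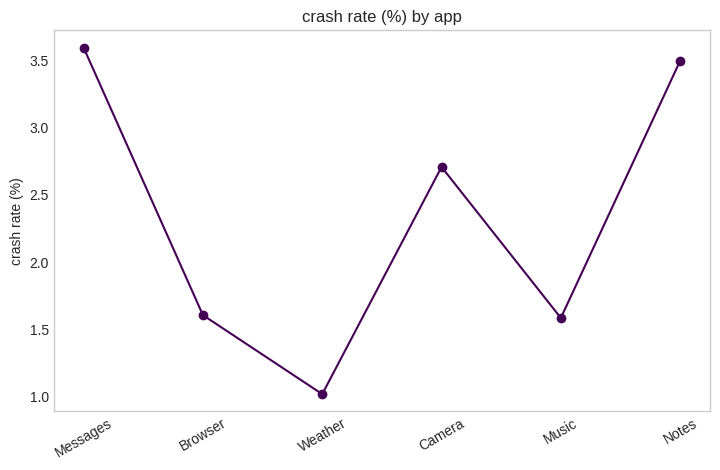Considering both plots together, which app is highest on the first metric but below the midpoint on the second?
Chart 2 median crash rate (%) ≈ 2; below-median apps: Browser, Weather, Music. Among those, Weather has the highest daily active users (M) (≈ 120).

Weather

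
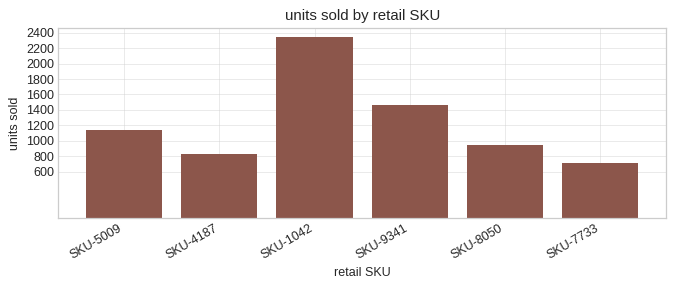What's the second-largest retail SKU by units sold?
Top 3: SKU-1042 ≈ 2400, SKU-9341 ≈ 1400, SKU-5009 ≈ 1200.

SKU-9341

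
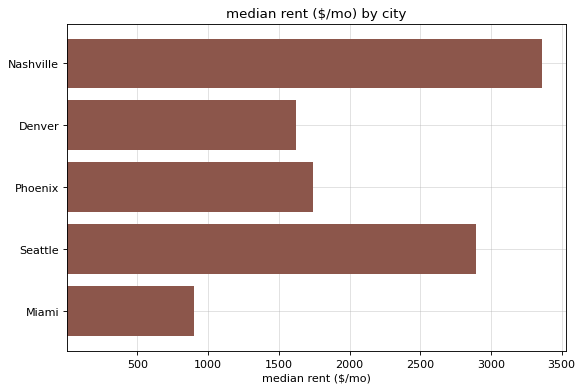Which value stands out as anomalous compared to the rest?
Nashville

Nashville ≈ 3500; the rest sit between ≈ 1000 and ≈ 3000.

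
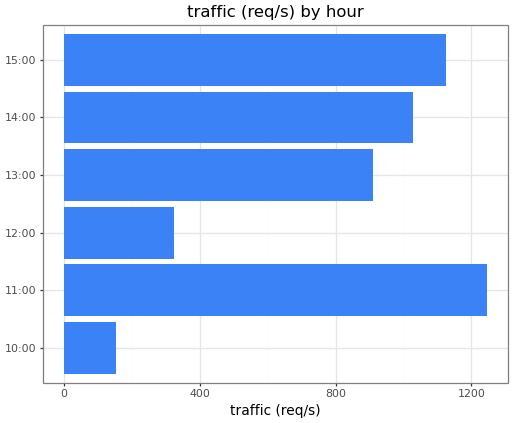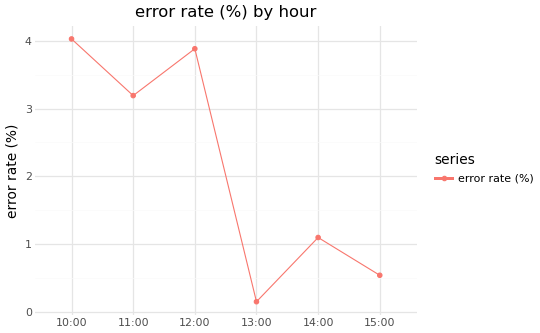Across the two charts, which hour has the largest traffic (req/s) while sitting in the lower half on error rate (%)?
Chart 2 median error rate (%) ≈ 2; below-median hours: 13:00, 14:00, 15:00. Among those, 15:00 has the highest traffic (req/s) (≈ 1200).

15:00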